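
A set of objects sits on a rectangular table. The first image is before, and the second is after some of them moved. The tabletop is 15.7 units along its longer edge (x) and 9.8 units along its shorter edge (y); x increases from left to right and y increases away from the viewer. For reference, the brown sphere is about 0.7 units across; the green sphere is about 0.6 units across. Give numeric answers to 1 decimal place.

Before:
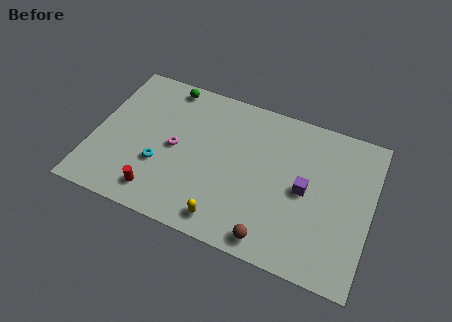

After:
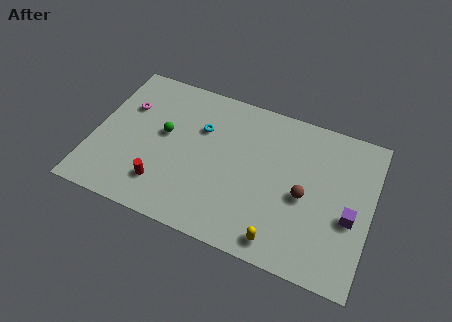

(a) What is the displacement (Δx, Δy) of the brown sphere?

(1.5, 3.3)

From the two frames, the brown sphere sits at roughly (10.5, 1.1) before and (12.0, 4.4) after.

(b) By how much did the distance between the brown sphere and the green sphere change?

-2.1

They were about 10.3 units apart before and 8.2 after — 2.1 units closer together.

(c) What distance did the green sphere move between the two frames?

3.3

From (3.7, 8.8) to (3.9, 5.5), the green sphere covered √(0.2² + 3.3²) ≈ 3.3 units.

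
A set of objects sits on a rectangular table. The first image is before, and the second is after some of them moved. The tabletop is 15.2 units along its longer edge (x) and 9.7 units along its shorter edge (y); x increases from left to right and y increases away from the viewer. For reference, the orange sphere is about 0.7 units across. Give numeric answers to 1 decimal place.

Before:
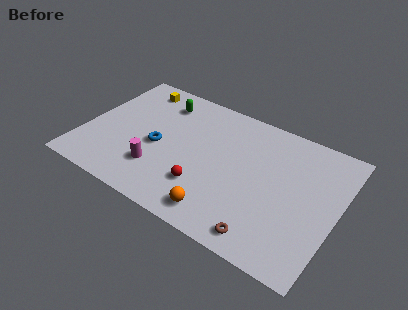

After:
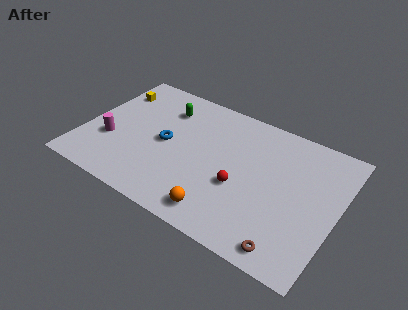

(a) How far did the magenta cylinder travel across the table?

3.2

The magenta cylinder moved from about (4.8, 2.6) to (1.7, 3.4), a distance of √(3.1² + 0.8²) ≈ 3.2.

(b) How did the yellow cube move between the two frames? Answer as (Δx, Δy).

(-1.3, -0.9)

From the two frames, the yellow cube sits at roughly (2.4, 8.3) before and (1.1, 7.4) after.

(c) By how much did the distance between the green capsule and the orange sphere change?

-0.5

Before: roughly 7.9 units apart; after: 7.4. That's 0.5 units closer together.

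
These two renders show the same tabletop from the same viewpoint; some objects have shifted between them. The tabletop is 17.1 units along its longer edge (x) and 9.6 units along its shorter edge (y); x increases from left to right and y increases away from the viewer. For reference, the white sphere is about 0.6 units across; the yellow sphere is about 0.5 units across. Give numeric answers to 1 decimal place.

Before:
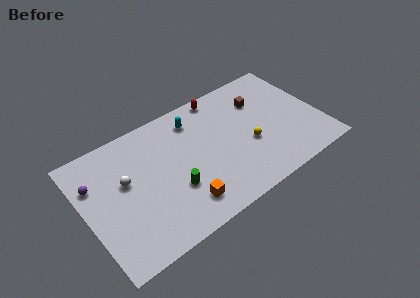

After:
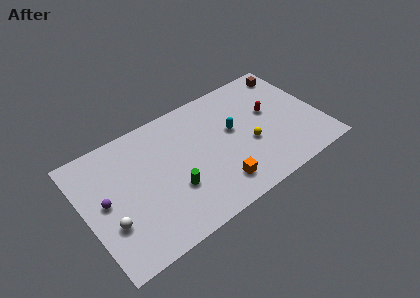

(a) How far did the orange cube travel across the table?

2.6

The orange cube moved from about (6.5, 1.9) to (9.1, 1.9), a distance of √(2.6² + 0.0²) ≈ 2.6.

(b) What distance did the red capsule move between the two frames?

4.5

From (10.5, 8.7) to (13.7, 5.6), the red capsule covered √(3.2² + 3.1²) ≈ 4.5 units.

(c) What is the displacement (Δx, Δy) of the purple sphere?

(0.5, -1.7)

The purple sphere was at about (0.9, 6.7) and moved to about (1.4, 5.0).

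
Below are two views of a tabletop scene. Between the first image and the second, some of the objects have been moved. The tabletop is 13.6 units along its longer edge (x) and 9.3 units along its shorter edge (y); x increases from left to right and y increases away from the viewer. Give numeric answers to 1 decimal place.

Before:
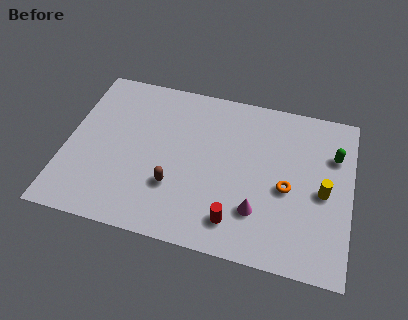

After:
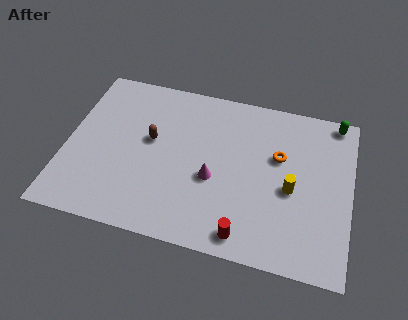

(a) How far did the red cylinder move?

0.8

The red cylinder moved from about (8.3, 1.7) to (8.8, 1.1), a distance of √(0.5² + 0.6²) ≈ 0.8.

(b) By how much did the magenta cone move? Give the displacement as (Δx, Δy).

(-2.2, 1.3)

The magenta cone started near (9.3, 2.5) and ended near (7.1, 3.8).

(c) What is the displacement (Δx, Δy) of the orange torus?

(-0.5, 1.7)

From the two frames, the orange torus sits at roughly (10.6, 4.1) before and (10.1, 5.8) after.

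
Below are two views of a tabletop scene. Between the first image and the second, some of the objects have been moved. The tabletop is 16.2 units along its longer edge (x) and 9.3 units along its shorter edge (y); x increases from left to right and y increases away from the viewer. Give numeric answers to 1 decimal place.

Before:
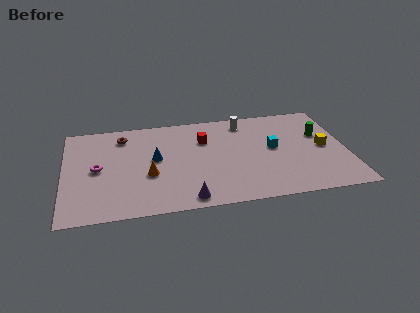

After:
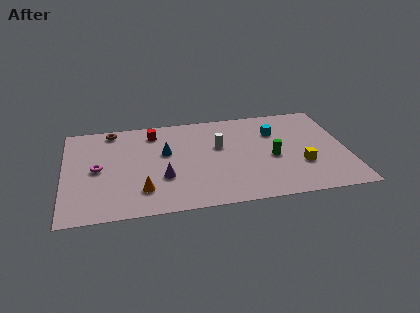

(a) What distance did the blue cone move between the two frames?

0.8

The blue cone was near (5.2, 5.1) before and (5.8, 5.6) after, so it travelled √(0.6² + 0.5²) ≈ 0.8 units.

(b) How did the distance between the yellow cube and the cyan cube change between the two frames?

+0.8

They were about 2.9 units apart before and 3.7 after — 0.8 units further apart.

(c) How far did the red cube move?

3.1

From (8.1, 6.5) to (5.2, 7.7), the red cube covered √(2.9² + 1.2²) ≈ 3.1 units.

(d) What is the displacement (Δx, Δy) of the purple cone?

(-1.3, 2.2)

The purple cone was at about (6.9, 1.0) and moved to about (5.6, 3.2).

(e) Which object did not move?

the magenta torus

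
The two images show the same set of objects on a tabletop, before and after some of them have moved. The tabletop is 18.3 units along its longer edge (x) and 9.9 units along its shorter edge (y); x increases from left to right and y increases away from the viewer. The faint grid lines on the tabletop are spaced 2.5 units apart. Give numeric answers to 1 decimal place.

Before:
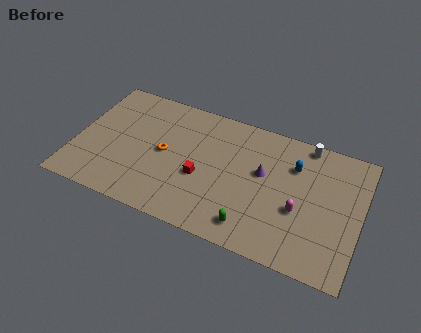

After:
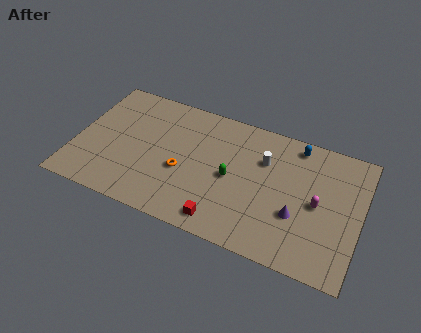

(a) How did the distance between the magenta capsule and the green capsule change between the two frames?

+1.9

They were about 3.6 units apart before and 5.5 after — 1.9 units further apart.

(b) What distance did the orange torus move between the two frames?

1.6

The orange torus was near (5.7, 5.0) before and (7.0, 4.0) after, so it travelled √(1.3² + 1.0²) ≈ 1.6 units.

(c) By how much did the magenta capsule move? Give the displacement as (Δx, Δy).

(1.1, 0.9)

From the two frames, the magenta capsule sits at roughly (14.5, 3.9) before and (15.6, 4.8) after.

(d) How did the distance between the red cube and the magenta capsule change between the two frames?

+0.4

Before: roughly 6.3 units apart; after: 6.7. That's 0.4 units further apart.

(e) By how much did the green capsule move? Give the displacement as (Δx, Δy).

(-1.6, 3.1)

From the two frames, the green capsule sits at roughly (11.7, 1.6) before and (10.1, 4.7) after.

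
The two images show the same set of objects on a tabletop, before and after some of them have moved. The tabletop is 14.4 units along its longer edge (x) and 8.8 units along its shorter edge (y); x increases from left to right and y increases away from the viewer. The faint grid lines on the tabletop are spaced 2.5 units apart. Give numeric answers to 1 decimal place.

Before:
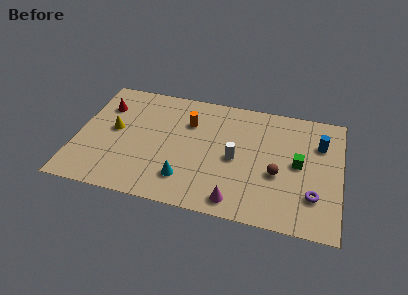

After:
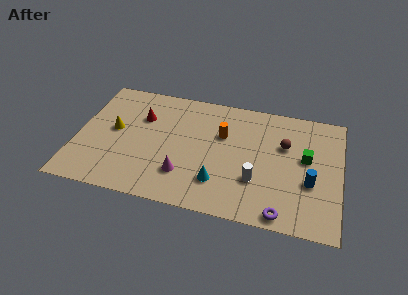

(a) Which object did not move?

the yellow cone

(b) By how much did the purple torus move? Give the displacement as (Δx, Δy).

(-1.6, -1.6)

From the two frames, the purple torus sits at roughly (13.0, 2.4) before and (11.4, 0.8) after.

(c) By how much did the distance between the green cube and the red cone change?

-1.8

They were about 11.0 units apart before and 9.2 after — 1.8 units closer together.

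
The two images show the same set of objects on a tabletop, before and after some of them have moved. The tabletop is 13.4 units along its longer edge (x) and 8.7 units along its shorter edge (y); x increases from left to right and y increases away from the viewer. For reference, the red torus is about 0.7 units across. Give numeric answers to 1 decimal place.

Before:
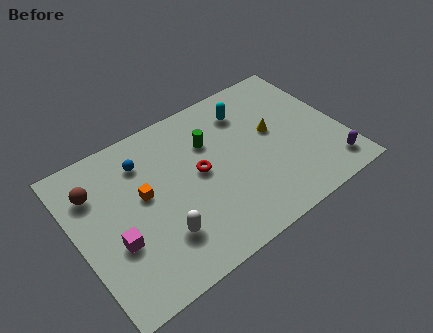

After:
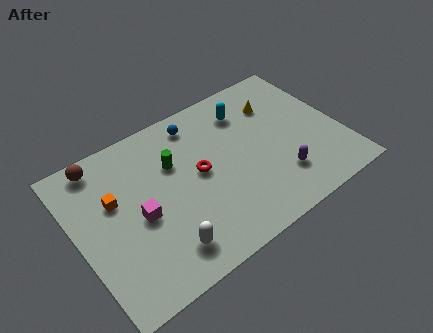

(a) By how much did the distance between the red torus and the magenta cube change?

-1.4

They were about 4.7 units apart before and 3.3 after — 1.4 units closer together.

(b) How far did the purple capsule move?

2.6

The purple capsule moved from about (12.4, 1.4) to (9.9, 2.2), a distance of √(2.5² + 0.8²) ≈ 2.6.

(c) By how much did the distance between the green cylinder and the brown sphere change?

-1.9

The distance was about 5.8 in the first image and 3.9 in the second, so they moved 1.9 units closer together.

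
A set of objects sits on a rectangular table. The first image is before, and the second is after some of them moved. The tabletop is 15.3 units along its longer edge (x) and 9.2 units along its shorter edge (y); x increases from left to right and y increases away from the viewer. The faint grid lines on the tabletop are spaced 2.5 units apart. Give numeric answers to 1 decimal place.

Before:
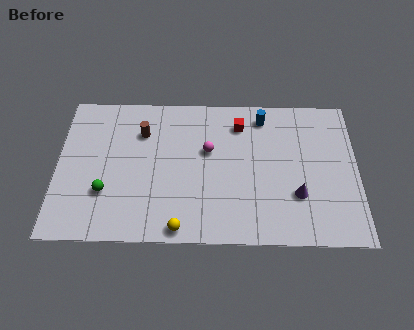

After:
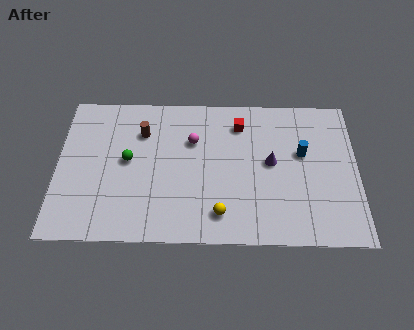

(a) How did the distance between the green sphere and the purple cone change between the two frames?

-2.4

They were about 9.7 units apart before and 7.3 after — 2.4 units closer together.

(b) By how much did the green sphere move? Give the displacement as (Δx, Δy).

(1.1, 2.0)

The green sphere started near (2.5, 2.9) and ended near (3.6, 4.9).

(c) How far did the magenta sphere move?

1.0

The magenta sphere was near (7.7, 5.6) before and (6.9, 6.2) after, so it travelled √(0.8² + 0.6²) ≈ 1.0 units.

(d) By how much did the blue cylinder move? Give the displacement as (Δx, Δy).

(2.0, -2.3)

The blue cylinder started near (10.5, 7.8) and ended near (12.5, 5.5).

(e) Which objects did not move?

the brown cylinder and the red cube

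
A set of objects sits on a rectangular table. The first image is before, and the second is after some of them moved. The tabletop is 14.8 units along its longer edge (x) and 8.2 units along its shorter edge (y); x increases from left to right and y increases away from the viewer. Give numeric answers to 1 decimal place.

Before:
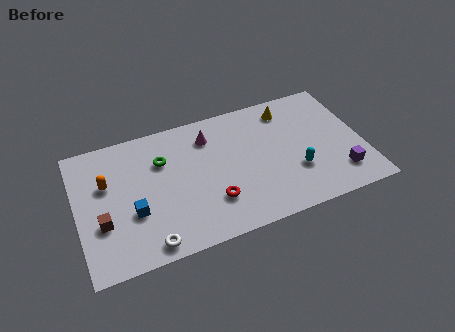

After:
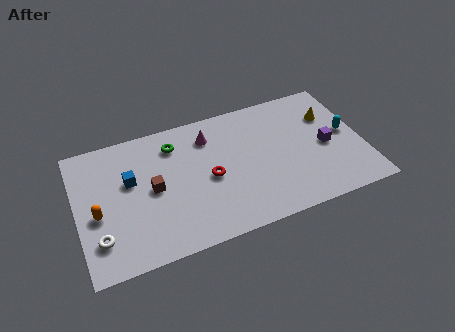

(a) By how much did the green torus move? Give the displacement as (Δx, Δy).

(0.7, 0.8)

The green torus was at about (4.5, 5.7) and moved to about (5.2, 6.5).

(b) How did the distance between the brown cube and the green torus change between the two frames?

-1.6

The distance was about 4.3 in the first image and 2.7 in the second, so they moved 1.6 units closer together.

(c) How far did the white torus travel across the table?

2.6

The white torus moved from about (3.4, 0.9) to (1.0, 2.0), a distance of √(2.4² + 1.1²) ≈ 2.6.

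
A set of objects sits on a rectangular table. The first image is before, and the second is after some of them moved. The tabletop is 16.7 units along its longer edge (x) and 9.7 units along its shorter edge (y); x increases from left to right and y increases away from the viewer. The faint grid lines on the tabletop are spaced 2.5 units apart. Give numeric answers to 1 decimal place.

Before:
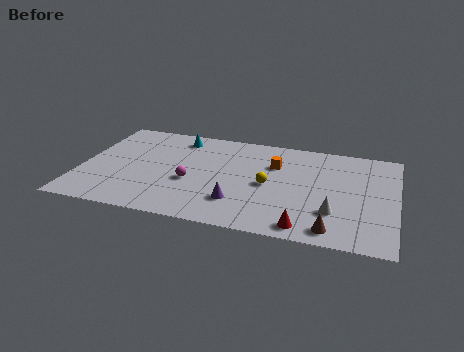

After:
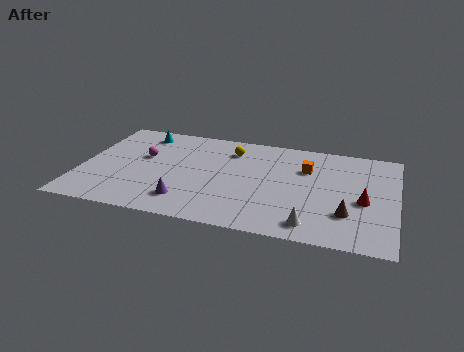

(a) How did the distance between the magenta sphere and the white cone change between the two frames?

+2.5

Before: roughly 7.7 units apart; after: 10.2. That's 2.5 units further apart.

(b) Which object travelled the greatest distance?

the red cone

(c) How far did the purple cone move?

2.7

The purple cone was near (8.5, 2.5) before and (5.8, 2.0) after, so it travelled √(2.7² + 0.5²) ≈ 2.7 units.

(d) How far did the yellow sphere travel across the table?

3.7

From (10.0, 4.6) to (7.8, 7.6), the yellow sphere covered √(2.2² + 3.0²) ≈ 3.7 units.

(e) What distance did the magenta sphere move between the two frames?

3.3

The magenta sphere moved from about (5.9, 3.9) to (3.2, 5.8), a distance of √(2.7² + 1.9²) ≈ 3.3.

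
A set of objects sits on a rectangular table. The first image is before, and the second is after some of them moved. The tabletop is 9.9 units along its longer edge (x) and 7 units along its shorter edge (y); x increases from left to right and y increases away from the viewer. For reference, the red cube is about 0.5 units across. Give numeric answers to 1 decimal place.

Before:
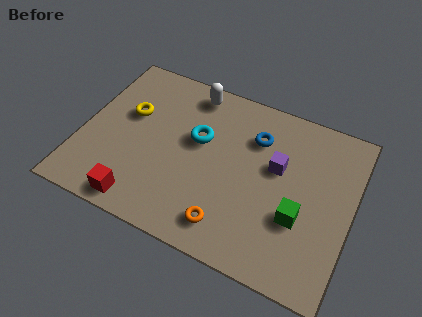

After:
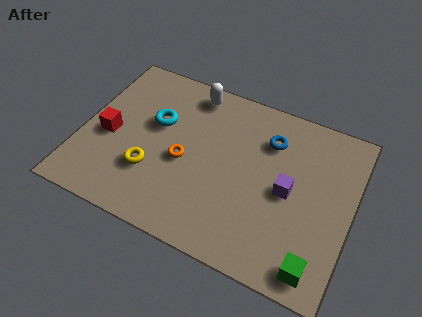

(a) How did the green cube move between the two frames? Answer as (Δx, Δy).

(0.8, -1.6)

The green cube was at about (8.1, 2.5) and moved to about (8.9, 0.9).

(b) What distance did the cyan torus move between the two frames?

1.6

The cyan torus was near (4.2, 4.2) before and (2.6, 4.3) after, so it travelled √(1.6² + 0.1²) ≈ 1.6 units.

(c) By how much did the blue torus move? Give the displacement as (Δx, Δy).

(0.5, 0.1)

The blue torus was at about (6.2, 5.1) and moved to about (6.7, 5.2).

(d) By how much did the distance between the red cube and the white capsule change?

-1.4

The distance was about 5.4 in the first image and 4.0 in the second, so they moved 1.4 units closer together.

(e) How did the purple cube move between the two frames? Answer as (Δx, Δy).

(0.5, -0.8)

From the two frames, the purple cube sits at roughly (7.1, 4.2) before and (7.6, 3.4) after.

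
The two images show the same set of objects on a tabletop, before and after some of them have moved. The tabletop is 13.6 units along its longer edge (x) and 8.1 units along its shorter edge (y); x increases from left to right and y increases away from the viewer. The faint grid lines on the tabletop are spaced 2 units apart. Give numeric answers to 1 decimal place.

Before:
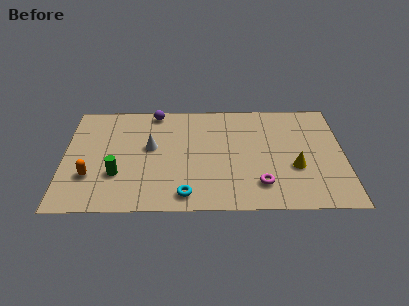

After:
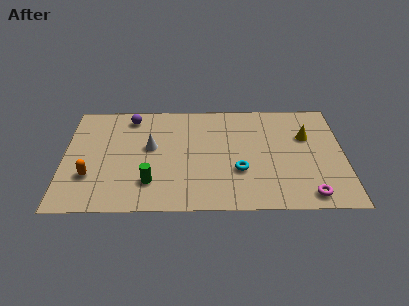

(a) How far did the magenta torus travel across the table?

2.4

The magenta torus was near (9.5, 1.8) before and (11.8, 1.0) after, so it travelled √(2.3² + 0.8²) ≈ 2.4 units.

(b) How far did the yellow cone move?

2.4

The yellow cone moved from about (11.2, 3.0) to (11.8, 5.3), a distance of √(0.6² + 2.3²) ≈ 2.4.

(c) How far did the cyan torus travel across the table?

3.1

The cyan torus was near (5.9, 1.1) before and (8.5, 2.8) after, so it travelled √(2.6² + 1.7²) ≈ 3.1 units.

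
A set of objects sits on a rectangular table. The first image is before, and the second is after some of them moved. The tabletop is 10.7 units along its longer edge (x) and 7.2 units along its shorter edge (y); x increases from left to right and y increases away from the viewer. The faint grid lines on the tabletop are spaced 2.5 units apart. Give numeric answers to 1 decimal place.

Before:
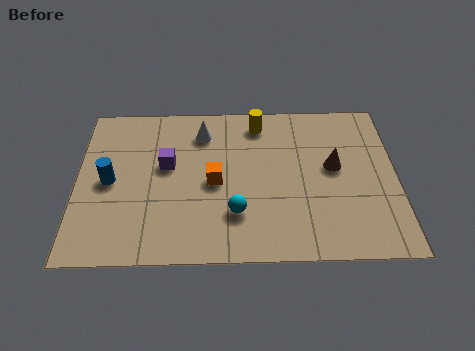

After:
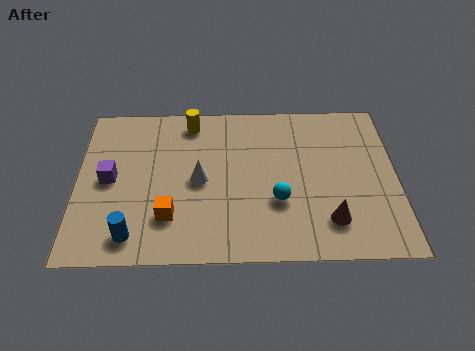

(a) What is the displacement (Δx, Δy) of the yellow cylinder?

(-2.3, 0.1)

The yellow cylinder was at about (6.1, 6.1) and moved to about (3.8, 6.2).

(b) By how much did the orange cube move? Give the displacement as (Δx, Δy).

(-1.5, -1.5)

The orange cube was at about (4.6, 3.4) and moved to about (3.1, 1.9).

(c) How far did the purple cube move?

2.0

From (3.0, 4.2) to (1.1, 3.6), the purple cube covered √(1.9² + 0.6²) ≈ 2.0 units.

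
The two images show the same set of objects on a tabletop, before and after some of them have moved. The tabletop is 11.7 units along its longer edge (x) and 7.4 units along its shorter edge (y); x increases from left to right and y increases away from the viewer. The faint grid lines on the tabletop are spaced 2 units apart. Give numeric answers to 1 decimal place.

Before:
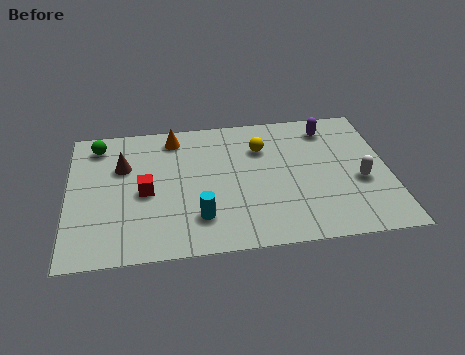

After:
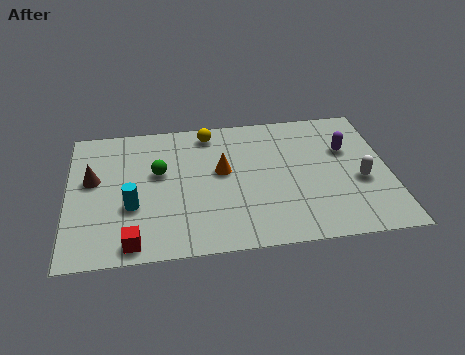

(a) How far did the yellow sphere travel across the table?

2.2

The yellow sphere was near (7.1, 5.3) before and (5.2, 6.4) after, so it travelled √(1.9² + 1.1²) ≈ 2.2 units.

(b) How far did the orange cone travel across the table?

2.7

The orange cone moved from about (3.9, 6.3) to (5.6, 4.2), a distance of √(1.7² + 2.1²) ≈ 2.7.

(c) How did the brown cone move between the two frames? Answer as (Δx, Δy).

(-1.1, -0.6)

From the two frames, the brown cone sits at roughly (2.0, 4.9) before and (0.9, 4.3) after.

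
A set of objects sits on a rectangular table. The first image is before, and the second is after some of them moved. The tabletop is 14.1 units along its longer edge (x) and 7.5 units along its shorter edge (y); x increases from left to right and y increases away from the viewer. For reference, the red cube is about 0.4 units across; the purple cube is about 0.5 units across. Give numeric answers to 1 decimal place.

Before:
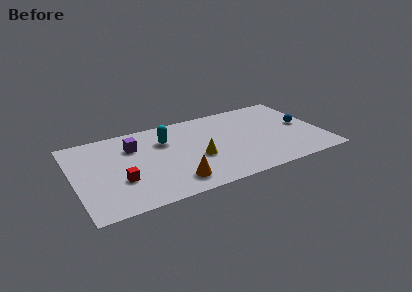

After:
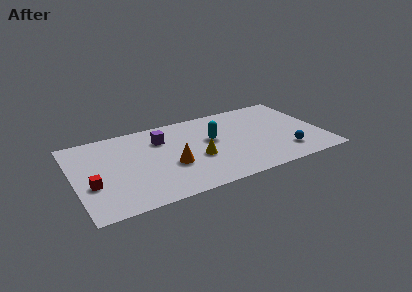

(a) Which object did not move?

the yellow cone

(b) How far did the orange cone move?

1.5

From (5.4, 1.4) to (5.4, 2.9), the orange cone covered √(0.0² + 1.5²) ≈ 1.5 units.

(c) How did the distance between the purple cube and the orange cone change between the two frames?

-1.8

They were about 4.4 units apart before and 2.6 after — 1.8 units closer together.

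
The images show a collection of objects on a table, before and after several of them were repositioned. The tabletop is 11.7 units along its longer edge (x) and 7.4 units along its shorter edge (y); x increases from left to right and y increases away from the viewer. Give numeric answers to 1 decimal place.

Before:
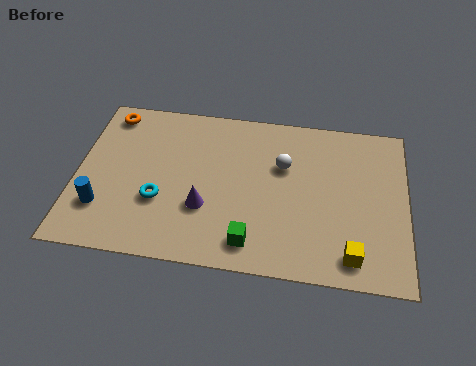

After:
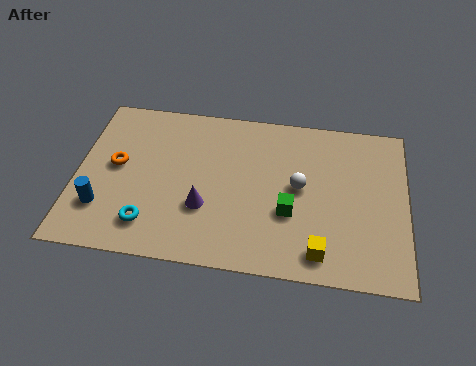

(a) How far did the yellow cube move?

1.1

From (9.8, 1.1) to (8.7, 1.1), the yellow cube covered √(1.1² + 0.0²) ≈ 1.1 units.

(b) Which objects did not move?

the blue cylinder and the purple cone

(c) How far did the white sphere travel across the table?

1.1

From (7.3, 4.8) to (7.9, 3.9), the white sphere covered √(0.6² + 0.9²) ≈ 1.1 units.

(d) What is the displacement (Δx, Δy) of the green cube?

(1.3, 1.5)

From the two frames, the green cube sits at roughly (6.3, 1.2) before and (7.6, 2.7) after.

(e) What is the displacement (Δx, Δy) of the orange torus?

(0.4, -2.4)

The orange torus started near (1.0, 6.4) and ended near (1.4, 4.0).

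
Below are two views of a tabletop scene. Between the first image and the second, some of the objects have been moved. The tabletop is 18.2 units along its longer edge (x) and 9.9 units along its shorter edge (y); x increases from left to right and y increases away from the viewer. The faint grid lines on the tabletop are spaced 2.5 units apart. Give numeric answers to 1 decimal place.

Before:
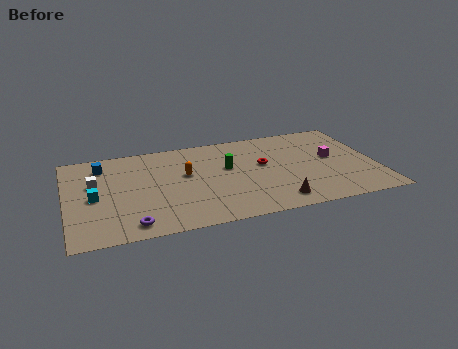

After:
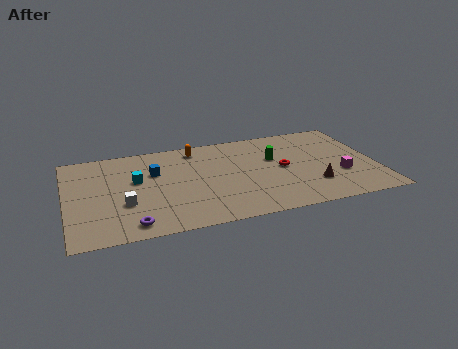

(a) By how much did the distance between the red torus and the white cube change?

-0.4

The distance was about 9.9 in the first image and 9.5 in the second, so they moved 0.4 units closer together.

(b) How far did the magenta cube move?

2.0

From (15.7, 5.4) to (16.0, 3.4), the magenta cube covered √(0.3² + 2.0²) ≈ 2.0 units.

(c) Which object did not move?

the purple torus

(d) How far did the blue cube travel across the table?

3.4

The blue cube moved from about (2.2, 8.0) to (5.2, 6.5), a distance of √(3.0² + 1.5²) ≈ 3.4.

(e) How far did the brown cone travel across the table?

2.6

From (12.0, 1.5) to (14.3, 2.7), the brown cone covered √(2.3² + 1.2²) ≈ 2.6 units.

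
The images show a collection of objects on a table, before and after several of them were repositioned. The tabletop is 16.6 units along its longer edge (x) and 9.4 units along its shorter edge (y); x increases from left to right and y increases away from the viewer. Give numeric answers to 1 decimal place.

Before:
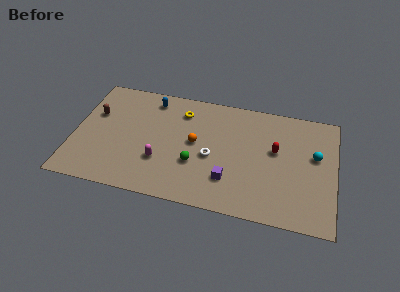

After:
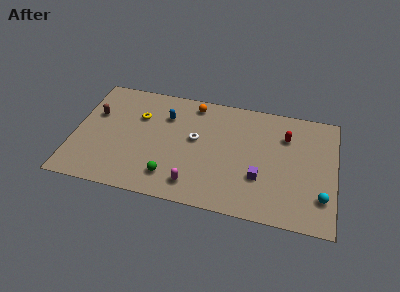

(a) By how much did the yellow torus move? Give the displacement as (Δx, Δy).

(-2.7, -1.0)

The yellow torus was at about (6.7, 7.4) and moved to about (4.0, 6.4).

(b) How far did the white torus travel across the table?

1.6

From (8.8, 4.1) to (7.7, 5.3), the white torus covered √(1.1² + 1.2²) ≈ 1.6 units.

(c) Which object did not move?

the brown capsule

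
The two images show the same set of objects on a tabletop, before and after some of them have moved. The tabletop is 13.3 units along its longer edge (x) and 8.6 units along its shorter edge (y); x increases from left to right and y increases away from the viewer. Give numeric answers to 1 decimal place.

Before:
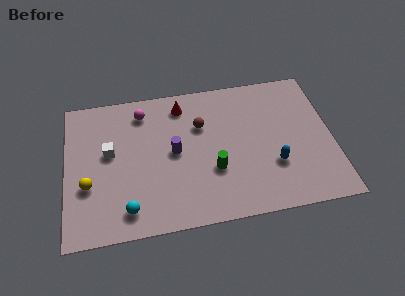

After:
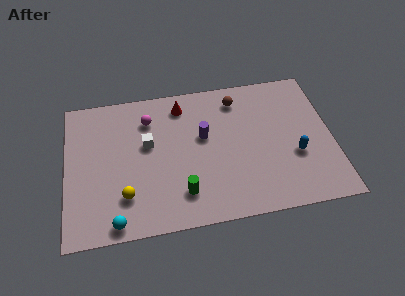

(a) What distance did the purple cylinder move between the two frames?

1.7

The purple cylinder moved from about (5.4, 4.4) to (6.9, 5.1), a distance of √(1.5² + 0.7²) ≈ 1.7.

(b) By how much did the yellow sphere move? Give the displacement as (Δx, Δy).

(1.8, -0.9)

From the two frames, the yellow sphere sits at roughly (1.1, 3.1) before and (2.9, 2.2) after.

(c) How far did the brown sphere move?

2.3

The brown sphere was near (6.8, 5.8) before and (8.7, 7.1) after, so it travelled √(1.9² + 1.3²) ≈ 2.3 units.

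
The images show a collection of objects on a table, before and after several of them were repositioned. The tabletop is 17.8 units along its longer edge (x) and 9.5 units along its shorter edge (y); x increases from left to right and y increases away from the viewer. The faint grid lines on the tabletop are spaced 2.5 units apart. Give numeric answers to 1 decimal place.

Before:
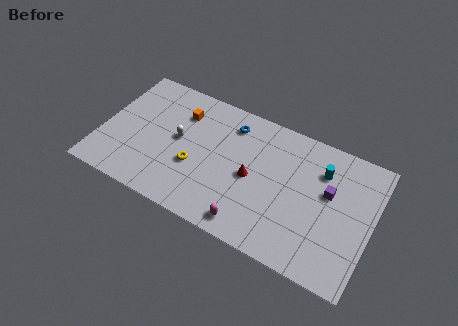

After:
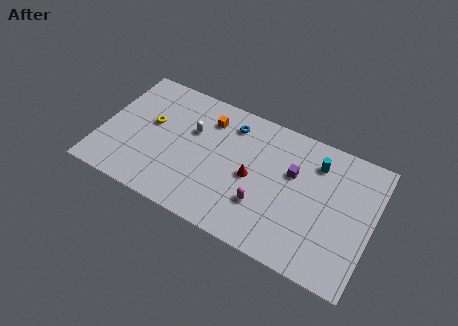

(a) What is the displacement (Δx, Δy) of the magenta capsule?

(0.6, 1.7)

The magenta capsule started near (10.3, 1.2) and ended near (10.9, 2.9).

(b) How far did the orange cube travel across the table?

1.8

From (4.9, 7.1) to (6.7, 7.4), the orange cube covered √(1.8² + 0.3²) ≈ 1.8 units.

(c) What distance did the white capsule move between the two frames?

1.3

The white capsule was near (5.0, 5.1) before and (5.8, 6.1) after, so it travelled √(0.8² + 1.0²) ≈ 1.3 units.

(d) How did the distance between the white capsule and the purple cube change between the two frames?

-3.2

Before: roughly 9.9 units apart; after: 6.7. That's 3.2 units closer together.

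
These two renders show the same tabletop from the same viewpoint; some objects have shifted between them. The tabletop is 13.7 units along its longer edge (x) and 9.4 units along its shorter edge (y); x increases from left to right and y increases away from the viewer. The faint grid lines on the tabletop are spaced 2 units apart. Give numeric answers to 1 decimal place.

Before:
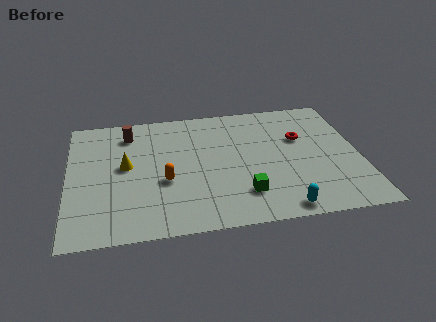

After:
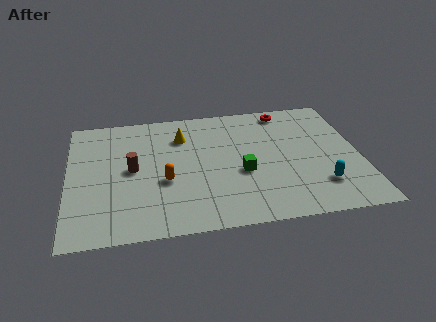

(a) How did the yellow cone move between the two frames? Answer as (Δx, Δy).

(2.7, 1.9)

The yellow cone was at about (2.7, 5.1) and moved to about (5.4, 7.0).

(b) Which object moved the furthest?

the yellow cone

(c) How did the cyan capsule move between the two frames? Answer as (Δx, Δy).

(1.9, 1.4)

The cyan capsule started near (9.8, 0.9) and ended near (11.7, 2.3).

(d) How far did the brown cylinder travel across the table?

2.8

From (2.9, 7.6) to (3.0, 4.8), the brown cylinder covered √(0.1² + 2.8²) ≈ 2.8 units.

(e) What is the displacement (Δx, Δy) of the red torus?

(-0.6, 2.3)

The red torus was at about (11.0, 6.0) and moved to about (10.4, 8.3).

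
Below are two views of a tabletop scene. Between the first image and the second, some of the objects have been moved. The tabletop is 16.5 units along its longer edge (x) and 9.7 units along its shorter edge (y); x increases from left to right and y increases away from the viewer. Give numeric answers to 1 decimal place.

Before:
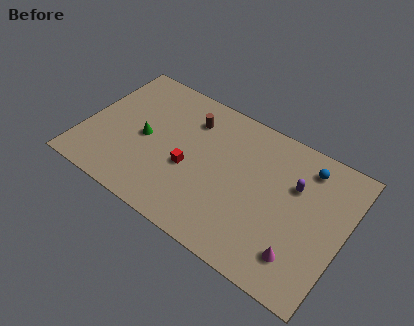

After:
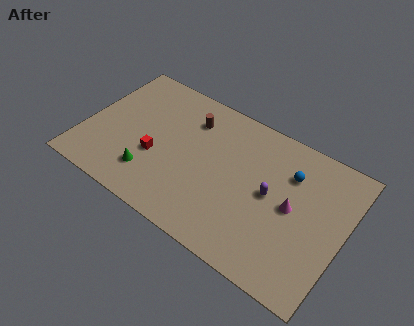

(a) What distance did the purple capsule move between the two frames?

1.9

From (13.2, 6.4) to (11.9, 5.0), the purple capsule covered √(1.3² + 1.4²) ≈ 1.9 units.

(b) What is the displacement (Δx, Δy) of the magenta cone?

(-0.9, 2.8)

The magenta cone was at about (14.2, 2.1) and moved to about (13.3, 4.9).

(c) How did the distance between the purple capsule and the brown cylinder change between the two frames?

-0.9

They were about 7.0 units apart before and 6.1 after — 0.9 units closer together.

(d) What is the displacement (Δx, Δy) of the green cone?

(0.8, -2.3)

From the two frames, the green cone sits at roughly (3.8, 4.6) before and (4.6, 2.3) after.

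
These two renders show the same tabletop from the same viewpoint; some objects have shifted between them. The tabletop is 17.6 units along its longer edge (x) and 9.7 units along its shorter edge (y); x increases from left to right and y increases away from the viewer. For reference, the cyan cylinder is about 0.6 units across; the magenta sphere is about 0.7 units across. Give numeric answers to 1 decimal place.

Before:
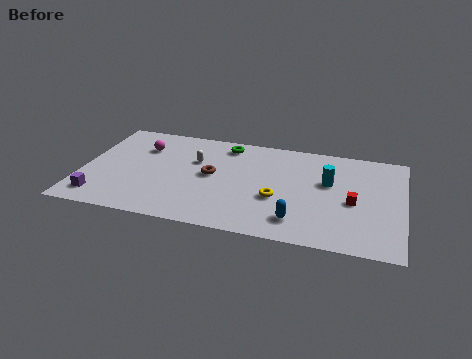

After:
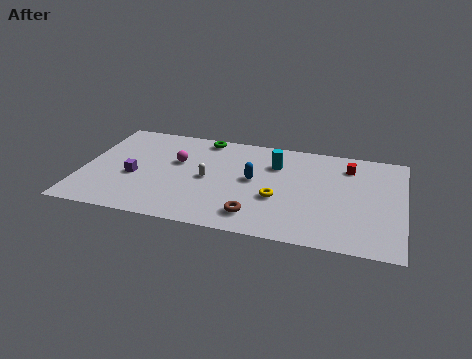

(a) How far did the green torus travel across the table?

1.4

The green torus moved from about (7.7, 8.3) to (6.4, 8.7), a distance of √(1.3² + 0.4²) ≈ 1.4.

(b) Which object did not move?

the yellow torus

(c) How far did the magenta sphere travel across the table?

2.2

The magenta sphere was near (3.1, 7.0) before and (5.1, 6.0) after, so it travelled √(2.0² + 1.0²) ≈ 2.2 units.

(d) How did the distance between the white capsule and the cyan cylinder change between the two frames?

-3.1

Before: roughly 7.4 units apart; after: 4.3. That's 3.1 units closer together.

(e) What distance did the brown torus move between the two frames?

4.2

From (7.1, 5.1) to (9.7, 1.8), the brown torus covered √(2.6² + 3.3²) ≈ 4.2 units.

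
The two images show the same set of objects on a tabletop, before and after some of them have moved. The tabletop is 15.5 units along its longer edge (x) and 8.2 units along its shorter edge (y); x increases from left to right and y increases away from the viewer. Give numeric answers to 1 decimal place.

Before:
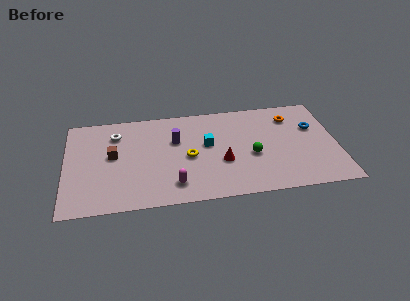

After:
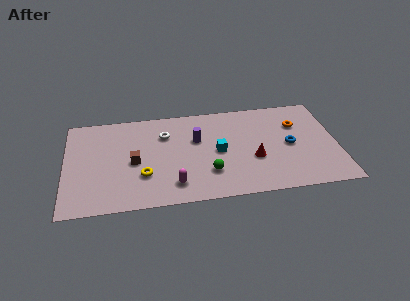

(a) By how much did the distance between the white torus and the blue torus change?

-4.0

Before: roughly 11.3 units apart; after: 7.3. That's 4.0 units closer together.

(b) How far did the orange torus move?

0.8

From (13.0, 6.4) to (13.3, 5.7), the orange torus covered √(0.3² + 0.7²) ≈ 0.8 units.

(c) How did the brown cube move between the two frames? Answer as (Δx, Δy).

(1.2, -0.7)

The brown cube started near (2.7, 4.5) and ended near (3.9, 3.8).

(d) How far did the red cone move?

1.8

From (8.9, 3.1) to (10.7, 3.1), the red cone covered √(1.8² + 0.0²) ≈ 1.8 units.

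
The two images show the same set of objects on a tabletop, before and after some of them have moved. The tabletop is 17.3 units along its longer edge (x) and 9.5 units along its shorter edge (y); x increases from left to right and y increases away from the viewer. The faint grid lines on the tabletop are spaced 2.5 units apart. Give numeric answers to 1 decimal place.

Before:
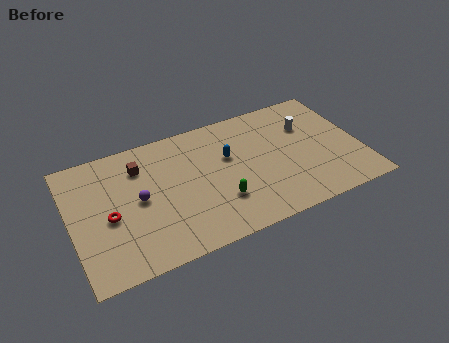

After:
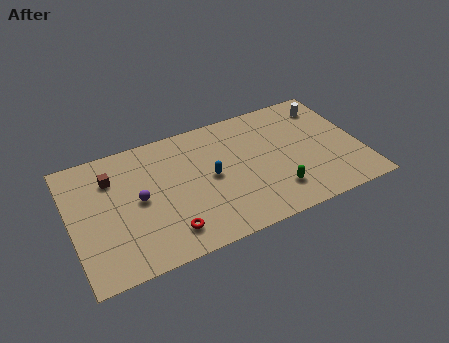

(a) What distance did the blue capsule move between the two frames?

1.6

The blue capsule was near (9.5, 5.9) before and (8.3, 4.8) after, so it travelled √(1.2² + 1.1²) ≈ 1.6 units.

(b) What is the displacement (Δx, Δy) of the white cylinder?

(1.4, 1.2)

The white cylinder started near (14.4, 6.5) and ended near (15.8, 7.7).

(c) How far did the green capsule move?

3.4

The green capsule was near (8.6, 2.8) before and (11.9, 2.2) after, so it travelled √(3.3² + 0.6²) ≈ 3.4 units.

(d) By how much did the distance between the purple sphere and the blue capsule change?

-1.3

They were about 5.6 units apart before and 4.3 after — 1.3 units closer together.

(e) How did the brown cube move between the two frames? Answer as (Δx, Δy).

(-1.7, -0.2)

The brown cube started near (4.3, 7.2) and ended near (2.6, 7.0).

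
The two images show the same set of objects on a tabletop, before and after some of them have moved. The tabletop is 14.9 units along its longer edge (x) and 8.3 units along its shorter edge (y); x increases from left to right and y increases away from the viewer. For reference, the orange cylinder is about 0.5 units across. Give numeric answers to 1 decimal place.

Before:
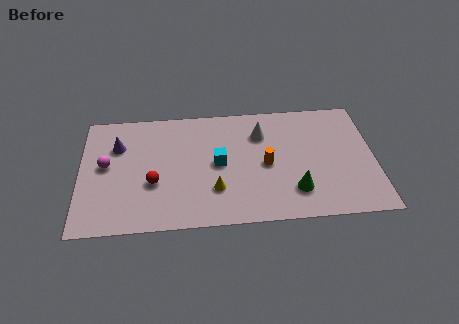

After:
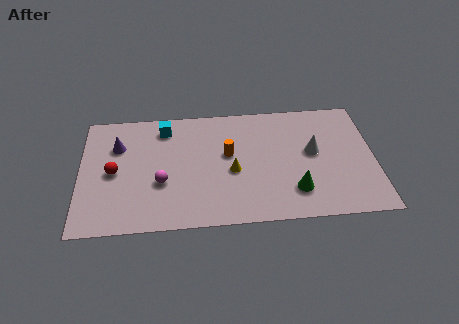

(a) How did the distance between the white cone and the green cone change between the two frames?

-1.6

Before: roughly 4.4 units apart; after: 2.8. That's 1.6 units closer together.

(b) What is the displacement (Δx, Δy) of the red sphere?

(-2.0, 0.9)

The red sphere started near (3.7, 3.1) and ended near (1.7, 4.0).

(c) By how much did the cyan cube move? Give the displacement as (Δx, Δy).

(-2.7, 2.7)

The cyan cube started near (7.0, 4.2) and ended near (4.3, 6.9).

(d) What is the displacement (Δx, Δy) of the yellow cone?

(0.9, 1.2)

From the two frames, the yellow cone sits at roughly (6.8, 2.4) before and (7.7, 3.6) after.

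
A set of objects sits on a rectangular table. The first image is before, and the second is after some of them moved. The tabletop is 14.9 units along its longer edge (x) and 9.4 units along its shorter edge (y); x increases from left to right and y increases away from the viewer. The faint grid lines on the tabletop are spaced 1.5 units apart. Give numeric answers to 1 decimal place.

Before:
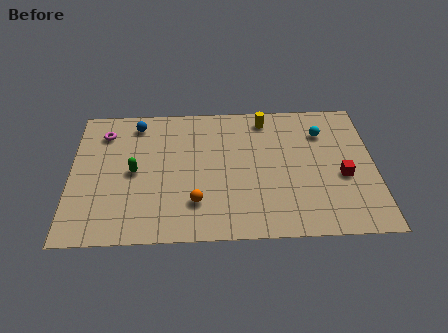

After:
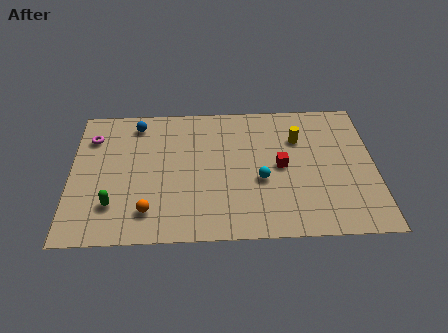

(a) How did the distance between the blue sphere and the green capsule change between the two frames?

+2.3

Before: roughly 3.4 units apart; after: 5.7. That's 2.3 units further apart.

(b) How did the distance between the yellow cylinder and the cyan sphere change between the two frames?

+0.4

Before: roughly 3.0 units apart; after: 3.4. That's 0.4 units further apart.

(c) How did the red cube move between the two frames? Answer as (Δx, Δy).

(-3.0, 0.8)

The red cube was at about (13.3, 3.9) and moved to about (10.3, 4.7).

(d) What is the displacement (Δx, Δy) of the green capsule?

(-1.0, -2.2)

From the two frames, the green capsule sits at roughly (3.1, 4.6) before and (2.1, 2.4) after.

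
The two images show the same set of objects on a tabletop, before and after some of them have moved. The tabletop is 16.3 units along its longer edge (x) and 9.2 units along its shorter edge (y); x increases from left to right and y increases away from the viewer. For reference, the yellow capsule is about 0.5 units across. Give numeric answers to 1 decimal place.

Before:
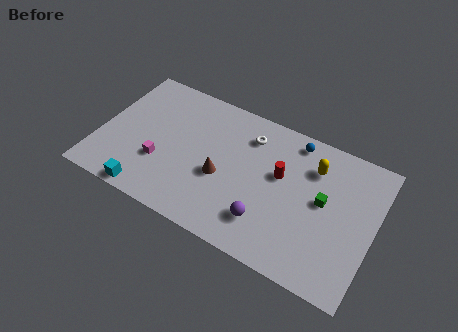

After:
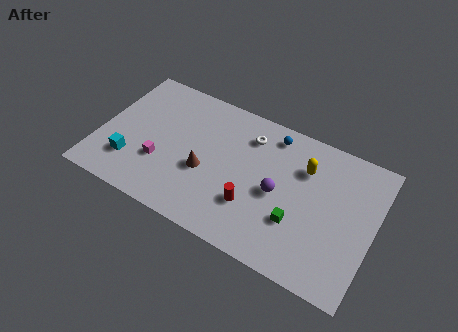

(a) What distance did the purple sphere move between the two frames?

2.1

From (10.3, 2.2) to (10.7, 4.3), the purple sphere covered √(0.4² + 2.1²) ≈ 2.1 units.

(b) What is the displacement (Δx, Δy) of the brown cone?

(-1.0, -0.1)

The brown cone was at about (7.4, 3.8) and moved to about (6.4, 3.7).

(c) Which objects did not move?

the white torus and the magenta cube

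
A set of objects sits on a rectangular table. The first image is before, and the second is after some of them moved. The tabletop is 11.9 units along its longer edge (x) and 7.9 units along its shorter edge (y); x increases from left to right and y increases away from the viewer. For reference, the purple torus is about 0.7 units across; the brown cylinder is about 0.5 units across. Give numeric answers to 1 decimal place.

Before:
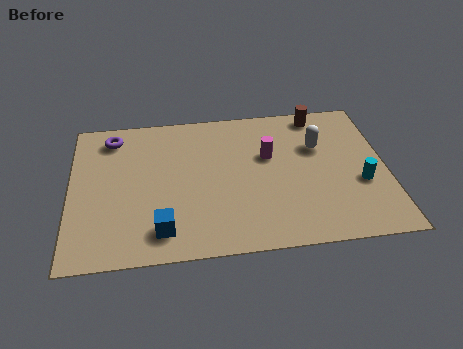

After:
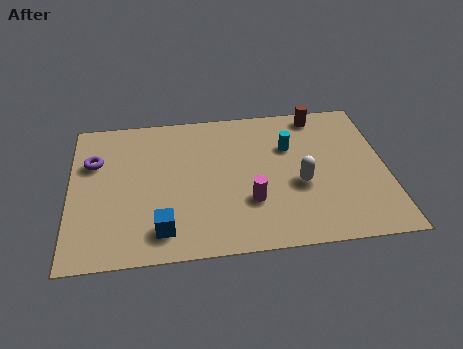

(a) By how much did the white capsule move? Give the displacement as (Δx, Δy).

(-0.8, -2.0)

The white capsule started near (9.4, 5.2) and ended near (8.6, 3.2).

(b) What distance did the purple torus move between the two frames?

1.5

The purple torus moved from about (1.6, 6.6) to (0.9, 5.3), a distance of √(0.7² + 1.3²) ≈ 1.5.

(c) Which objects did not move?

the brown cylinder and the blue cube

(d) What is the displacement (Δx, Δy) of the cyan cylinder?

(-2.6, 2.3)

The cyan cylinder was at about (10.9, 3.0) and moved to about (8.3, 5.3).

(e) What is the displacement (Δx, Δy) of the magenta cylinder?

(-0.8, -2.4)

The magenta cylinder was at about (7.5, 4.9) and moved to about (6.7, 2.5).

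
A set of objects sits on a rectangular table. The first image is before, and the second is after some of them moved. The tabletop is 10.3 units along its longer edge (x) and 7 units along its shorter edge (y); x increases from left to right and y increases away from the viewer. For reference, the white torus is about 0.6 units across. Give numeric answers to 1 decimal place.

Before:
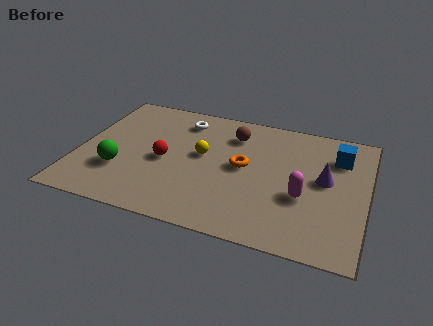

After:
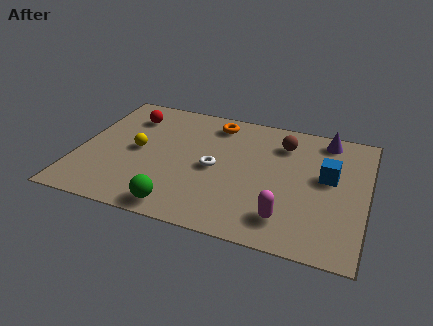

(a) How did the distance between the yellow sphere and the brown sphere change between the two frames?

+3.6

They were about 1.8 units apart before and 5.4 after — 3.6 units further apart.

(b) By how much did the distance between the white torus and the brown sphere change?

+1.2

The distance was about 1.9 in the first image and 3.1 in the second, so they moved 1.2 units further apart.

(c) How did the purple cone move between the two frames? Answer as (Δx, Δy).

(-0.1, 2.3)

From the two frames, the purple cone sits at roughly (8.8, 3.8) before and (8.7, 6.1) after.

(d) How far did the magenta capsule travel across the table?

1.4

From (8.1, 2.7) to (7.6, 1.4), the magenta capsule covered √(0.5² + 1.3²) ≈ 1.4 units.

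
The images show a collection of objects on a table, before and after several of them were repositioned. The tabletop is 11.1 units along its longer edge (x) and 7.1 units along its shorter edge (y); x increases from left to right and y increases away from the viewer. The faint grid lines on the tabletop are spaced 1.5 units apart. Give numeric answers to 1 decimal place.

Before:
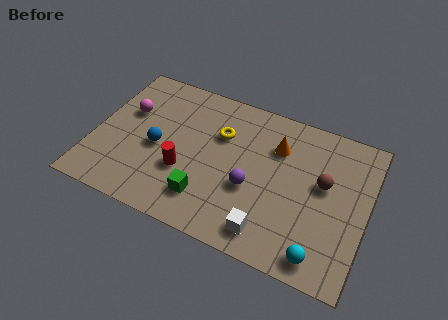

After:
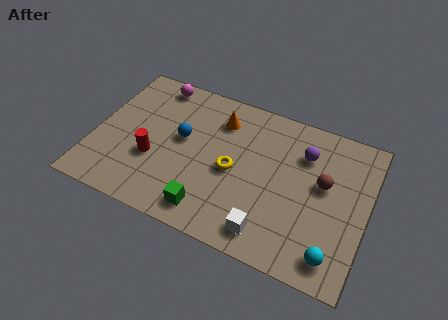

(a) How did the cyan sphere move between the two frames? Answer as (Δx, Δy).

(0.5, 0.2)

From the two frames, the cyan sphere sits at roughly (9.5, 0.9) before and (10.0, 1.1) after.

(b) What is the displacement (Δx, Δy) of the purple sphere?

(1.9, 2.4)

The purple sphere started near (6.5, 2.8) and ended near (8.4, 5.2).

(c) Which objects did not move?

the brown sphere and the white cube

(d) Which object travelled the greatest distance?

the purple sphere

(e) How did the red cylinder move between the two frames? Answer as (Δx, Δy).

(-1.3, 0.1)

The red cylinder started near (3.8, 2.5) and ended near (2.5, 2.6).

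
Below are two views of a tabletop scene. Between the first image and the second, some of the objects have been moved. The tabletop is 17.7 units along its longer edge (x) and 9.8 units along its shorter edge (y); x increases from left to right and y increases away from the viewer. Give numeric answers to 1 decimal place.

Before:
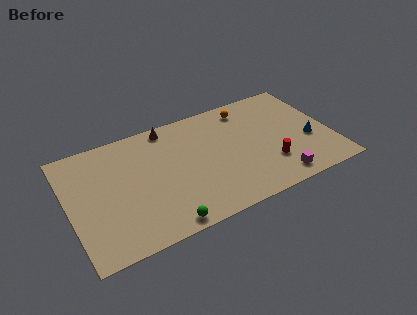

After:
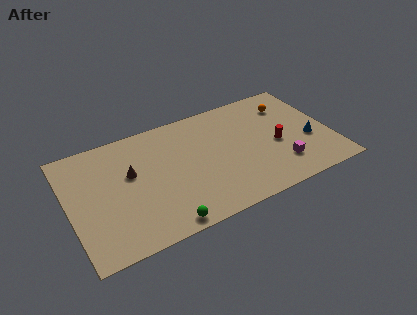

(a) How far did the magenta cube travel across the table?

1.2

The magenta cube was near (13.6, 1.3) before and (14.0, 2.4) after, so it travelled √(0.4² + 1.1²) ≈ 1.2 units.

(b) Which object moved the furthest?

the brown cone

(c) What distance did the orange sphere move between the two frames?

2.9

The orange sphere was near (12.5, 8.3) before and (15.3, 7.5) after, so it travelled √(2.8² + 0.8²) ≈ 2.9 units.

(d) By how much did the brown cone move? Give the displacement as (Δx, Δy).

(-2.9, -2.9)

The brown cone started near (7.1, 8.8) and ended near (4.2, 5.9).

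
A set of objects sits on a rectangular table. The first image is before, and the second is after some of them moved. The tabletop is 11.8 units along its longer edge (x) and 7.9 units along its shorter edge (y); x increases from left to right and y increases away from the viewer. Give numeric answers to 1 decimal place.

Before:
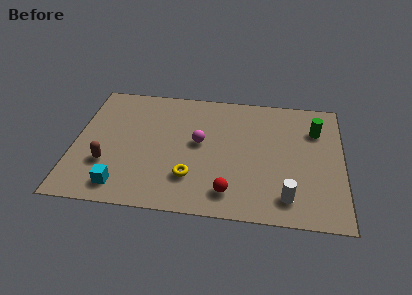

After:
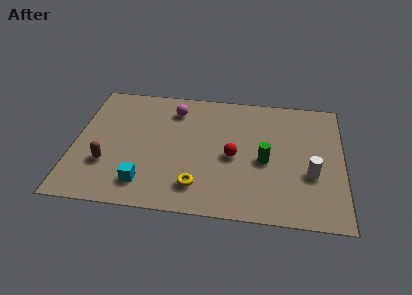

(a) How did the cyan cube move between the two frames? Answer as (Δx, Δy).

(1.0, 0.3)

The cyan cube started near (2.2, 1.2) and ended near (3.2, 1.5).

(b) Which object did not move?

the brown capsule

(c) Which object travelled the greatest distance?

the green cylinder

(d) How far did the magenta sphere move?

2.3

From (5.5, 4.3) to (4.3, 6.3), the magenta sphere covered √(1.2² + 2.0²) ≈ 2.3 units.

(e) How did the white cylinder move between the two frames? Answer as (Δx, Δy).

(1.0, 1.5)

From the two frames, the white cylinder sits at roughly (9.4, 1.4) before and (10.4, 2.9) after.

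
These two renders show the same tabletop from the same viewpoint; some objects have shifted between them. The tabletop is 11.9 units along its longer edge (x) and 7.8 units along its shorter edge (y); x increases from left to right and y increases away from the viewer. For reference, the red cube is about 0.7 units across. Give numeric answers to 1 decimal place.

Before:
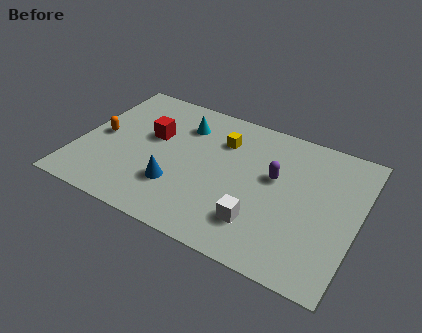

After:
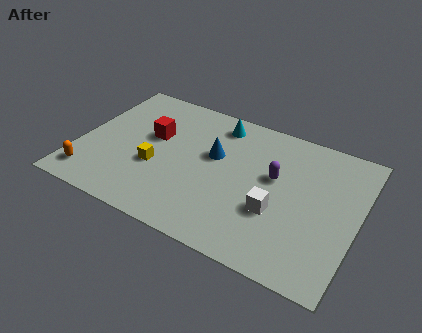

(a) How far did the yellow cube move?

3.7

From (5.9, 5.7) to (3.4, 3.0), the yellow cube covered √(2.5² + 2.7²) ≈ 3.7 units.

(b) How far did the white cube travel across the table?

1.1

The white cube moved from about (8.0, 1.9) to (8.6, 2.8), a distance of √(0.6² + 0.9²) ≈ 1.1.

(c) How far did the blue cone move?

2.7

From (4.4, 2.3) to (5.7, 4.7), the blue cone covered √(1.3² + 2.4²) ≈ 2.7 units.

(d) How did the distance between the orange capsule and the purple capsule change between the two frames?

+0.8

They were about 7.4 units apart before and 8.2 after — 0.8 units further apart.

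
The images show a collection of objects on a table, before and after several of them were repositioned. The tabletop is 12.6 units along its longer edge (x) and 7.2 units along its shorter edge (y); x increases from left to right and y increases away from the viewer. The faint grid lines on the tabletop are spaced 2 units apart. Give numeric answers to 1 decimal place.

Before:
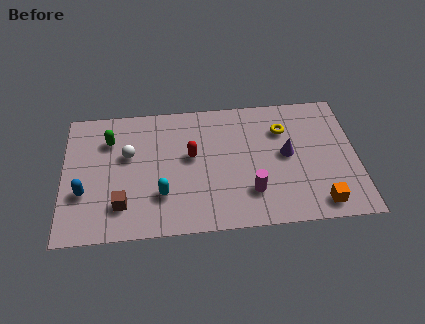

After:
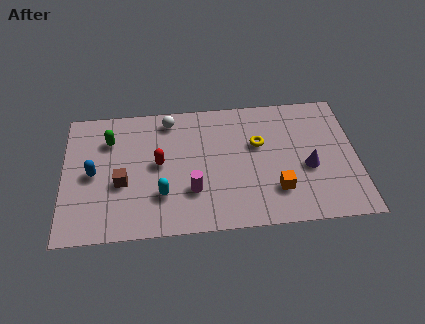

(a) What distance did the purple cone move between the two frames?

1.2

From (9.6, 3.8) to (10.5, 3.0), the purple cone covered √(0.9² + 0.8²) ≈ 1.2 units.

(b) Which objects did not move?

the green capsule and the cyan capsule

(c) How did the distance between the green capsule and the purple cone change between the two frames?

+1.1

The distance was about 7.7 in the first image and 8.8 in the second, so they moved 1.1 units further apart.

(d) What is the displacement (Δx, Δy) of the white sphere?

(1.8, 1.8)

The white sphere started near (2.8, 4.4) and ended near (4.6, 6.2).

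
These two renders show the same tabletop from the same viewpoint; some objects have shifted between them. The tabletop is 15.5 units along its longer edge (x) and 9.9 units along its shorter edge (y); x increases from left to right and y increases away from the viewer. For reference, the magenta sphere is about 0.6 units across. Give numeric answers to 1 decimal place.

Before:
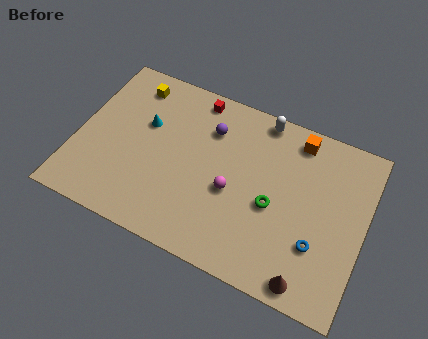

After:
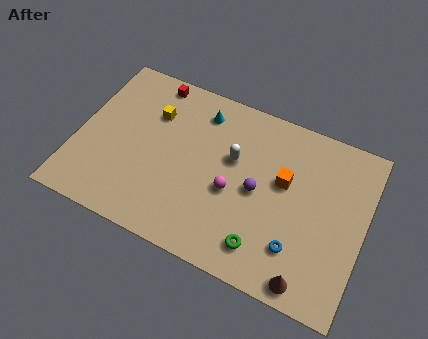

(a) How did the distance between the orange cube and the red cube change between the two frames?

+2.6

Before: roughly 5.6 units apart; after: 8.2. That's 2.6 units further apart.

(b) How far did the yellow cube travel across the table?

1.8

The yellow cube moved from about (2.5, 8.3) to (3.8, 7.0), a distance of √(1.3² + 1.3²) ≈ 1.8.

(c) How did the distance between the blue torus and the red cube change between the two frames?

+1.5

The distance was about 9.3 in the first image and 10.8 in the second, so they moved 1.5 units further apart.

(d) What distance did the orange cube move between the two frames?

2.7

From (11.5, 8.6) to (11.1, 5.9), the orange cube covered √(0.4² + 2.7²) ≈ 2.7 units.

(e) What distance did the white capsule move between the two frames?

3.1

From (9.5, 9.0) to (8.3, 6.1), the white capsule covered √(1.2² + 2.9²) ≈ 3.1 units.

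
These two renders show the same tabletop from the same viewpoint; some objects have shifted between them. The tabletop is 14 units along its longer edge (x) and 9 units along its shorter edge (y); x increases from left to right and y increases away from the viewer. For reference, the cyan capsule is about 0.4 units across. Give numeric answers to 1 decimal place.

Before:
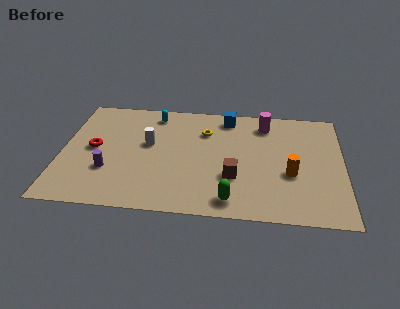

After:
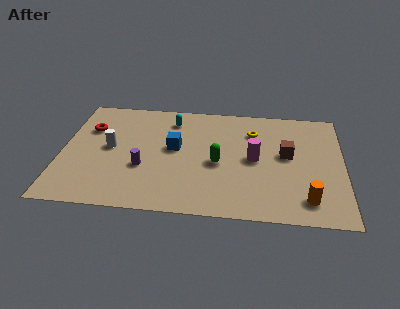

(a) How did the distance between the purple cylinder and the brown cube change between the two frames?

+1.1

They were about 6.2 units apart before and 7.3 after — 1.1 units further apart.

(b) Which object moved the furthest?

the blue cube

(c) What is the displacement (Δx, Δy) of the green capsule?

(-0.7, 2.8)

The green capsule was at about (8.5, 1.2) and moved to about (7.8, 4.0).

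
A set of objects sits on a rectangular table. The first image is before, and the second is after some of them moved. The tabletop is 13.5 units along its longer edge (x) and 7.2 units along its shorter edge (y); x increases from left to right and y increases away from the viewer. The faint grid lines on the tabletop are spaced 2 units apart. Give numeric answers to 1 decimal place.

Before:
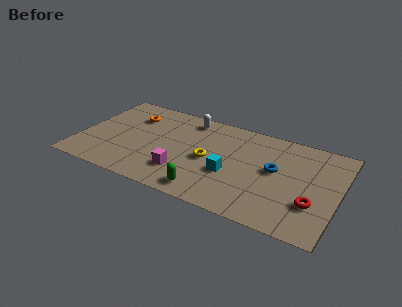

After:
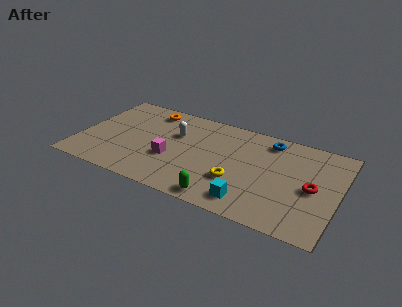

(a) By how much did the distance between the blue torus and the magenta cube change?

+0.8

Before: roughly 5.1 units apart; after: 5.9. That's 0.8 units further apart.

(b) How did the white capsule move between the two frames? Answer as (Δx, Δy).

(-0.5, -1.5)

The white capsule started near (5.4, 6.2) and ended near (4.9, 4.7).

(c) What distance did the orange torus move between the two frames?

1.1

The orange torus was near (2.5, 5.3) before and (3.3, 6.1) after, so it travelled √(0.8² + 0.8²) ≈ 1.1 units.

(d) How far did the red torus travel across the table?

1.1

The red torus was near (12.3, 2.3) before and (12.2, 3.4) after, so it travelled √(0.1² + 1.1²) ≈ 1.1 units.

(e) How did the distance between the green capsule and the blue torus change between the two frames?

+1.2

They were about 4.4 units apart before and 5.6 after — 1.2 units further apart.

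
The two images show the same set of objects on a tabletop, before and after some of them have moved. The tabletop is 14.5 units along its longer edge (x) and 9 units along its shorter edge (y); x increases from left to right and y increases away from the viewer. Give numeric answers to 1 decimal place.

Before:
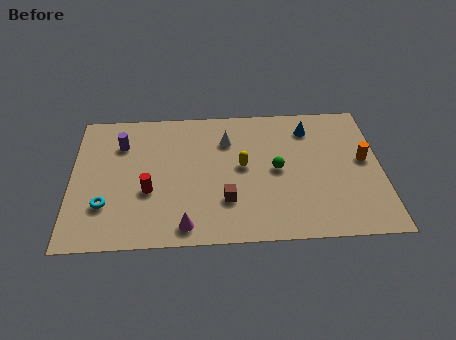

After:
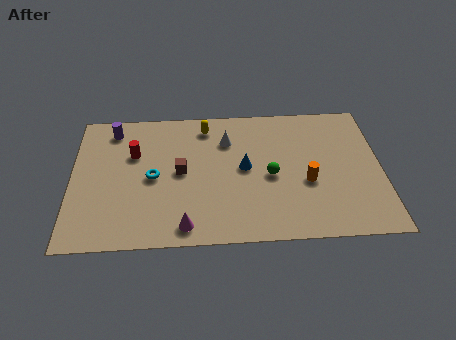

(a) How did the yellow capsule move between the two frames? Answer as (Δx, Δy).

(-1.7, 2.8)

The yellow capsule was at about (8.0, 4.8) and moved to about (6.3, 7.6).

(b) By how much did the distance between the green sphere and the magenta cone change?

-0.5

They were about 5.5 units apart before and 5.0 after — 0.5 units closer together.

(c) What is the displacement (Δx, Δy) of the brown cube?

(-2.1, 2.0)

From the two frames, the brown cube sits at roughly (7.2, 2.6) before and (5.1, 4.6) after.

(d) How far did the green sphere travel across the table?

0.5

The green sphere moved from about (9.6, 4.5) to (9.3, 4.1), a distance of √(0.3² + 0.4²) ≈ 0.5.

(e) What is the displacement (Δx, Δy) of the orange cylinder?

(-2.7, -1.3)

The orange cylinder was at about (13.7, 4.9) and moved to about (11.0, 3.6).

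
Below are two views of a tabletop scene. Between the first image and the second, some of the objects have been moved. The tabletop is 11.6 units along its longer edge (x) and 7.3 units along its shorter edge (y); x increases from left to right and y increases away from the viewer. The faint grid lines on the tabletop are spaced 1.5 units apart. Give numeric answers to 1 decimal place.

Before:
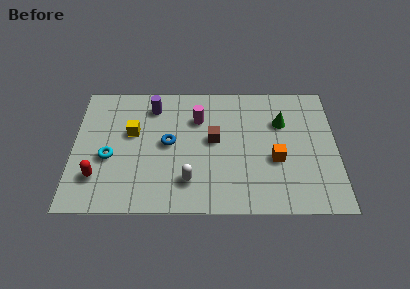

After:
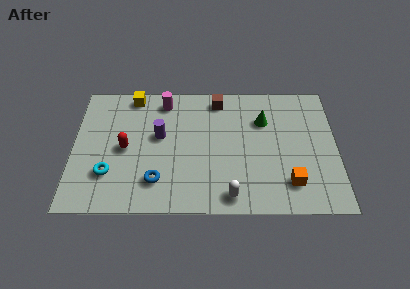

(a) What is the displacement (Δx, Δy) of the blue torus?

(-0.5, -2.1)

The blue torus started near (4.2, 3.8) and ended near (3.7, 1.7).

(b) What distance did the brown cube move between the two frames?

2.3

The brown cube moved from about (6.2, 4.0) to (6.4, 6.3), a distance of √(0.2² + 2.3²) ≈ 2.3.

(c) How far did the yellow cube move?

2.1

From (2.6, 4.4) to (2.6, 6.5), the yellow cube covered √(0.0² + 2.1²) ≈ 2.1 units.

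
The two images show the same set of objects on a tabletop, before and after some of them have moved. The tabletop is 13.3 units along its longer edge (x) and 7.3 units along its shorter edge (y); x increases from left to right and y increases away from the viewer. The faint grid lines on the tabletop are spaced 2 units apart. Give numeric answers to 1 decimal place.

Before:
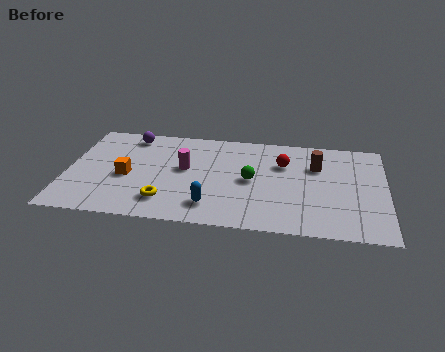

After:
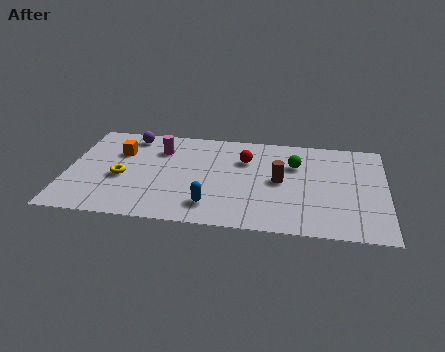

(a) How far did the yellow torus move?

2.4

The yellow torus moved from about (4.2, 1.6) to (2.3, 3.1), a distance of √(1.9² + 1.5²) ≈ 2.4.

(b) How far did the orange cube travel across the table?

1.8

The orange cube moved from about (2.5, 3.2) to (2.1, 5.0), a distance of √(0.4² + 1.8²) ≈ 1.8.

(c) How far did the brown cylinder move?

2.0

From (10.4, 5.0) to (8.9, 3.7), the brown cylinder covered √(1.5² + 1.3²) ≈ 2.0 units.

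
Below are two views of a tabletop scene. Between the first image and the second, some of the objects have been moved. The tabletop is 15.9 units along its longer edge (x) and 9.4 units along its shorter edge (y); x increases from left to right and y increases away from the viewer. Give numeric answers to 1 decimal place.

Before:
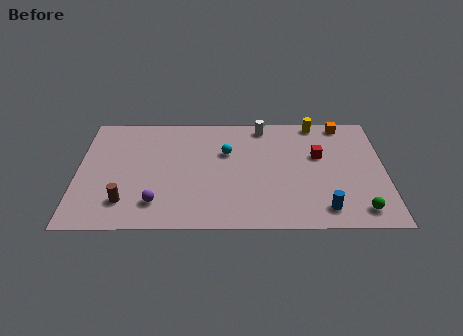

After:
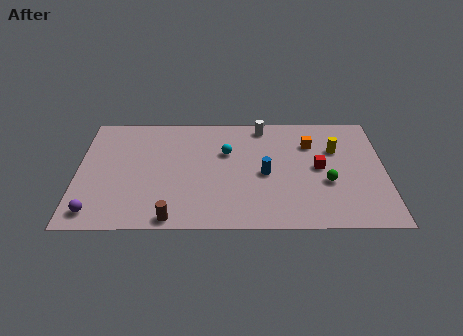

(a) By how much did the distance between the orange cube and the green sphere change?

-3.8

The distance was about 7.1 in the first image and 3.3 in the second, so they moved 3.8 units closer together.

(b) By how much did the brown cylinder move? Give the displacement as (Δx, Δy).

(2.4, -1.3)

The brown cylinder started near (2.5, 2.1) and ended near (4.9, 0.8).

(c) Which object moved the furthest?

the blue cylinder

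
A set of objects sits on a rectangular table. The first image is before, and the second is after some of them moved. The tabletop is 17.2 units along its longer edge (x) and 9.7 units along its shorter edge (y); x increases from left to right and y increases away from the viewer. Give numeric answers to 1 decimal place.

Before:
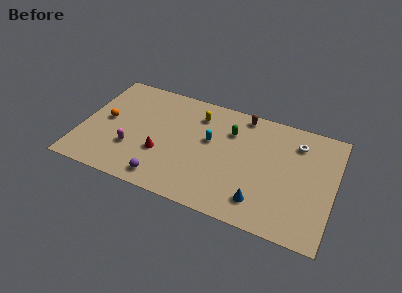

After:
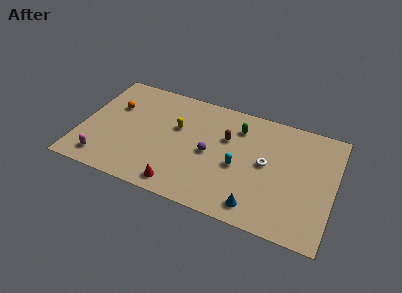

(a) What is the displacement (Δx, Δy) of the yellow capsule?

(-1.3, -1.6)

The yellow capsule started near (7.7, 7.6) and ended near (6.4, 6.0).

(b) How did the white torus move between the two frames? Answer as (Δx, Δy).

(-1.9, -2.5)

From the two frames, the white torus sits at roughly (14.5, 7.6) before and (12.6, 5.1) after.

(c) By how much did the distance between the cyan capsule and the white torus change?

-4.1

Before: roughly 6.1 units apart; after: 2.0. That's 4.1 units closer together.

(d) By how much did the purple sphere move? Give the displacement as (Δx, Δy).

(2.8, 3.3)

The purple sphere started near (6.0, 1.3) and ended near (8.8, 4.6).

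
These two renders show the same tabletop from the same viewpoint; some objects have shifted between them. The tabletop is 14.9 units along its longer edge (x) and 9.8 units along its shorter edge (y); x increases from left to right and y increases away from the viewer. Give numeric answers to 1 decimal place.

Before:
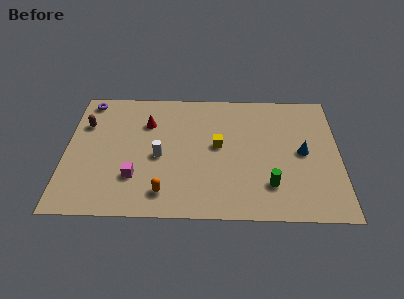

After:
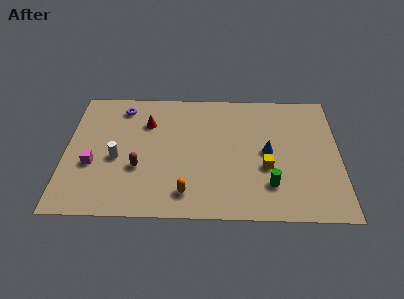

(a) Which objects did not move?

the red cone and the green cylinder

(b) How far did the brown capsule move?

4.5

The brown capsule was near (1.0, 6.8) before and (4.0, 3.5) after, so it travelled √(3.0² + 3.3²) ≈ 4.5 units.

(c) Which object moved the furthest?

the brown capsule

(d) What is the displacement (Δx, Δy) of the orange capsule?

(1.2, 0.0)

The orange capsule started near (5.4, 1.7) and ended near (6.6, 1.7).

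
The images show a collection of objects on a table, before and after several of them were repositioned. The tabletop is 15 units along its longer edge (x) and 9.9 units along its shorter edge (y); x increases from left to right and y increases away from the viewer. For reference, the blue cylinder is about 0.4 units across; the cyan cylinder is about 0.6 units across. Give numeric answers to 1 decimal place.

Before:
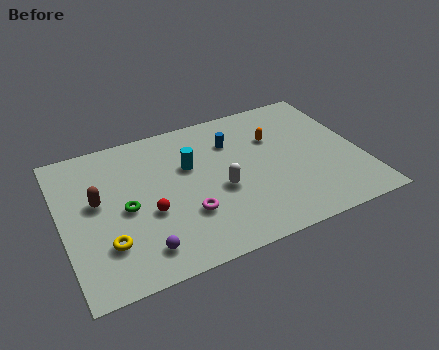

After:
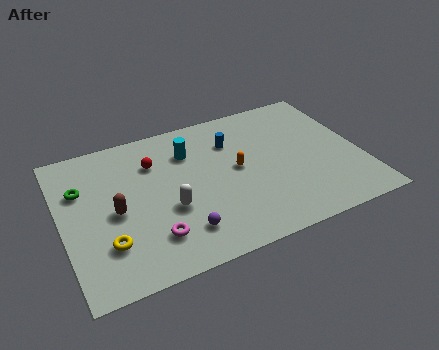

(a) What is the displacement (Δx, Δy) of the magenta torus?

(-1.8, -0.8)

From the two frames, the magenta torus sits at roughly (6.0, 3.1) before and (4.2, 2.3) after.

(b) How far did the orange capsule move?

2.6

The orange capsule was near (10.9, 6.7) before and (8.8, 5.2) after, so it travelled √(2.1² + 1.5²) ≈ 2.6 units.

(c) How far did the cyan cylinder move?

1.0

The cyan cylinder was near (6.5, 6.3) before and (6.6, 7.3) after, so it travelled √(0.1² + 1.0²) ≈ 1.0 units.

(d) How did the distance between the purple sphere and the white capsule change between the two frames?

-3.1

Before: roughly 4.8 units apart; after: 1.7. That's 3.1 units closer together.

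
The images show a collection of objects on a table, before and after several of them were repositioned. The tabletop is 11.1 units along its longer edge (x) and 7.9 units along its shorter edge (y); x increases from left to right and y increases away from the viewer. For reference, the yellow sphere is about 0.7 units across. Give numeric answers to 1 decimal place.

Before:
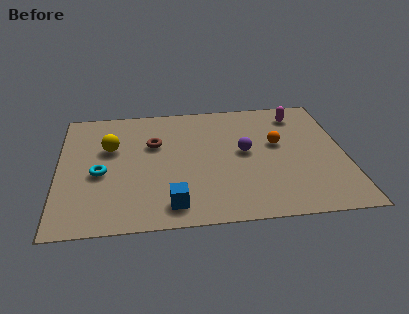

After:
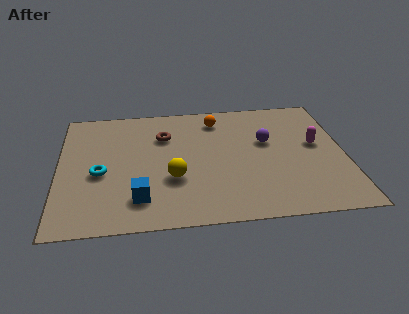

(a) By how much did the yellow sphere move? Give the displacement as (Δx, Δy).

(2.4, -2.2)

The yellow sphere started near (2.0, 5.0) and ended near (4.4, 2.8).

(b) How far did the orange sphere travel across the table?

3.0

The orange sphere moved from about (8.5, 4.6) to (6.2, 6.5), a distance of √(2.3² + 1.9²) ≈ 3.0.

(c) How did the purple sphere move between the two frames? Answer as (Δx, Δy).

(0.9, 0.6)

From the two frames, the purple sphere sits at roughly (7.2, 4.2) before and (8.1, 4.8) after.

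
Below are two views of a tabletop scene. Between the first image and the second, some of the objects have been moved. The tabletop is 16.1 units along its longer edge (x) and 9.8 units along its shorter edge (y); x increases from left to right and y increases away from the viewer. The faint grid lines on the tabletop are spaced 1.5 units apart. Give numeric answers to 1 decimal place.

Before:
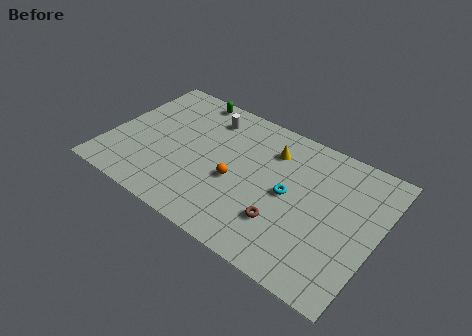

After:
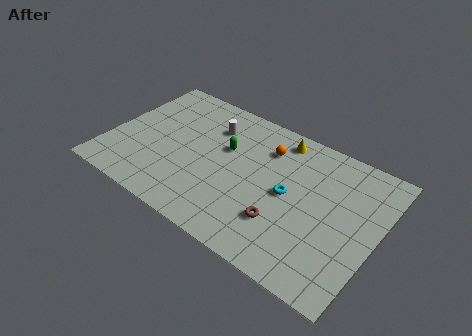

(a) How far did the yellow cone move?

1.1

The yellow cone moved from about (9.4, 7.4) to (9.7, 8.5), a distance of √(0.3² + 1.1²) ≈ 1.1.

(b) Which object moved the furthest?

the green capsule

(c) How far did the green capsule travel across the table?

4.0

The green capsule was near (4.0, 8.9) before and (6.8, 6.1) after, so it travelled √(2.8² + 2.8²) ≈ 4.0 units.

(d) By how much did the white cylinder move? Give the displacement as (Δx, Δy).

(0.3, -0.6)

From the two frames, the white cylinder sits at roughly (5.4, 7.9) before and (5.7, 7.3) after.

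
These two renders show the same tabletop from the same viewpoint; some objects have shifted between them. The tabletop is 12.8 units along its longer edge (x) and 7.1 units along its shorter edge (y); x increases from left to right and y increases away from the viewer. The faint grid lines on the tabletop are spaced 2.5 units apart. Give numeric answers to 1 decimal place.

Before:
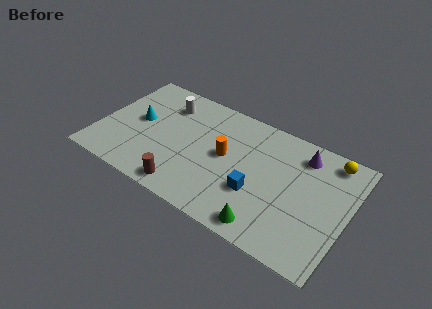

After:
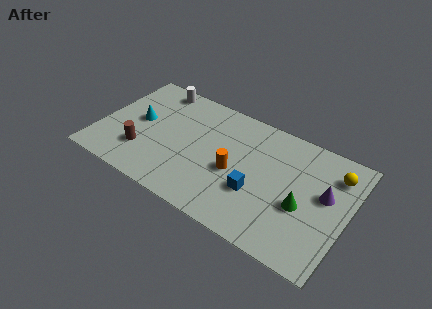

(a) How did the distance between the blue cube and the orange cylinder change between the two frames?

-0.9

Before: roughly 2.2 units apart; after: 1.3. That's 0.9 units closer together.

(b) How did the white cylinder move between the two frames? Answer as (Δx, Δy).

(-0.7, 0.8)

From the two frames, the white cylinder sits at roughly (3.1, 5.5) before and (2.4, 6.3) after.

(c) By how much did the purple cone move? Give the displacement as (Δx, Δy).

(1.4, -1.7)

The purple cone was at about (10.2, 5.8) and moved to about (11.6, 4.1).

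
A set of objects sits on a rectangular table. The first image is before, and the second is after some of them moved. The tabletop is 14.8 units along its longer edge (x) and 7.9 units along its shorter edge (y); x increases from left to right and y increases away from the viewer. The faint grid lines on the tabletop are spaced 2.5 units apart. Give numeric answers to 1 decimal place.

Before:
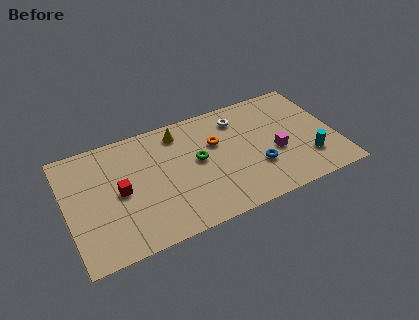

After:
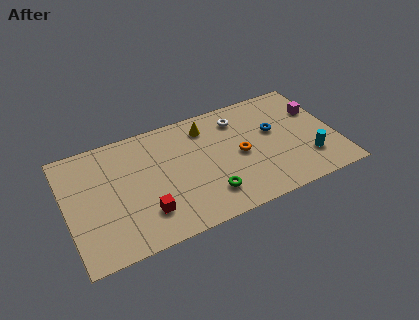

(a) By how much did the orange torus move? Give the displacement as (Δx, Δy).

(1.2, -1.3)

The orange torus was at about (8.3, 5.1) and moved to about (9.5, 3.8).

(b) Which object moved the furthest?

the magenta cube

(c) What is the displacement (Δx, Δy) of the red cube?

(1.2, -1.9)

The red cube was at about (2.9, 3.9) and moved to about (4.1, 2.0).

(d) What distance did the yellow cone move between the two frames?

1.5

The yellow cone moved from about (6.4, 6.6) to (7.9, 6.4), a distance of √(1.5² + 0.2²) ≈ 1.5.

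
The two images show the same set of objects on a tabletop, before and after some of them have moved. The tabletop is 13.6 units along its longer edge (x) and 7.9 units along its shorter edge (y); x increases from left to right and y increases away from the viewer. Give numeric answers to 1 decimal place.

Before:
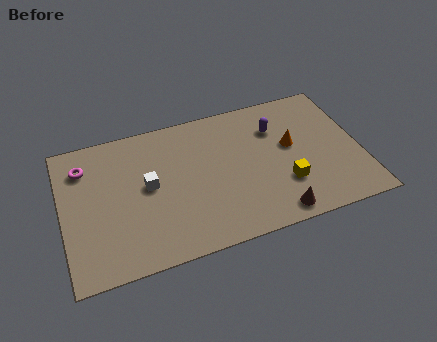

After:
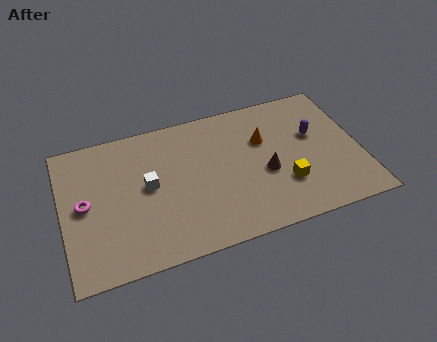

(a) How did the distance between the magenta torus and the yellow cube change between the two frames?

-0.5

The distance was about 9.6 in the first image and 9.1 in the second, so they moved 0.5 units closer together.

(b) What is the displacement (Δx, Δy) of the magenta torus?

(-0.1, -2.1)

From the two frames, the magenta torus sits at roughly (1.1, 6.1) before and (1.0, 4.0) after.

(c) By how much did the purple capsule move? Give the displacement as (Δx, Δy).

(1.7, -0.9)

The purple capsule started near (9.9, 5.7) and ended near (11.6, 4.8).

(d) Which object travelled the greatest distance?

the brown cone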